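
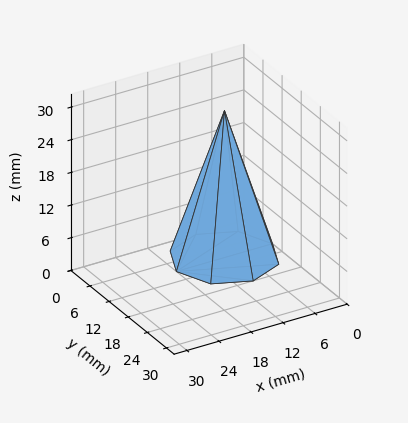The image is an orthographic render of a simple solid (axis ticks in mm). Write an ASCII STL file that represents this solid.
Reading the render: the shape is a regular 8-sided pyramid, base circumscribed radius ≈ 9 mm, apex at z ≈ 27 mm (dimensions read to the nearest mm from the axis ticks). For the STL, each face is triangulated and given an outward normal.

solid part
  facet normal 0.0000 0.0000 -1.0000
    outer loop
      vertex 9.000 18.000 0.000
      vertex 15.364 15.364 0.000
      vertex 18.000 9.000 0.000
    endloop
  endfacet
  facet normal 0.0000 0.0000 -1.0000
    outer loop
      vertex 2.636 15.364 0.000
      vertex 9.000 18.000 0.000
      vertex 18.000 9.000 0.000
    endloop
  endfacet
  facet normal 0.0000 0.0000 -1.0000
    outer loop
      vertex 0.000 9.000 0.000
      vertex 2.636 15.364 0.000
      vertex 18.000 9.000 0.000
    endloop
  endfacet
  facet normal 0.0000 0.0000 -1.0000
    outer loop
      vertex 2.636 2.636 0.000
      vertex 0.000 9.000 0.000
      vertex 18.000 9.000 0.000
    endloop
  endfacet
  facet normal 0.0000 0.0000 -1.0000
    outer loop
      vertex 9.000 0.000 0.000
      vertex 2.636 2.636 0.000
      vertex 18.000 9.000 0.000
    endloop
  endfacet
  facet normal 0.0000 0.0000 -1.0000
    outer loop
      vertex 15.364 2.636 0.000
      vertex 9.000 0.000 0.000
      vertex 18.000 9.000 0.000
    endloop
  endfacet
  facet normal 0.8830 0.3657 0.2943
    outer loop
      vertex 18.000 9.000 0.000
      vertex 15.364 15.364 0.000
      vertex 9.000 9.000 27.000
    endloop
  endfacet
  facet normal 0.3657 0.8830 0.2943
    outer loop
      vertex 15.364 15.364 0.000
      vertex 9.000 18.000 0.000
      vertex 9.000 9.000 27.000
    endloop
  endfacet
  facet normal -0.3657 0.8830 0.2943
    outer loop
      vertex 9.000 18.000 0.000
      vertex 2.636 15.364 0.000
      vertex 9.000 9.000 27.000
    endloop
  endfacet
  facet normal -0.8830 0.3657 0.2943
    outer loop
      vertex 2.636 15.364 0.000
      vertex 0.000 9.000 0.000
      vertex 9.000 9.000 27.000
    endloop
  endfacet
  facet normal -0.8830 -0.3657 0.2943
    outer loop
      vertex 0.000 9.000 0.000
      vertex 2.636 2.636 0.000
      vertex 9.000 9.000 27.000
    endloop
  endfacet
  facet normal -0.3657 -0.8830 0.2943
    outer loop
      vertex 2.636 2.636 0.000
      vertex 9.000 0.000 0.000
      vertex 9.000 9.000 27.000
    endloop
  endfacet
  facet normal 0.3657 -0.8830 0.2943
    outer loop
      vertex 9.000 0.000 0.000
      vertex 15.364 2.636 0.000
      vertex 9.000 9.000 27.000
    endloop
  endfacet
  facet normal 0.8830 -0.3657 0.2943
    outer loop
      vertex 15.364 2.636 0.000
      vertex 18.000 9.000 0.000
      vertex 9.000 9.000 27.000
    endloop
  endfacet
endsolid part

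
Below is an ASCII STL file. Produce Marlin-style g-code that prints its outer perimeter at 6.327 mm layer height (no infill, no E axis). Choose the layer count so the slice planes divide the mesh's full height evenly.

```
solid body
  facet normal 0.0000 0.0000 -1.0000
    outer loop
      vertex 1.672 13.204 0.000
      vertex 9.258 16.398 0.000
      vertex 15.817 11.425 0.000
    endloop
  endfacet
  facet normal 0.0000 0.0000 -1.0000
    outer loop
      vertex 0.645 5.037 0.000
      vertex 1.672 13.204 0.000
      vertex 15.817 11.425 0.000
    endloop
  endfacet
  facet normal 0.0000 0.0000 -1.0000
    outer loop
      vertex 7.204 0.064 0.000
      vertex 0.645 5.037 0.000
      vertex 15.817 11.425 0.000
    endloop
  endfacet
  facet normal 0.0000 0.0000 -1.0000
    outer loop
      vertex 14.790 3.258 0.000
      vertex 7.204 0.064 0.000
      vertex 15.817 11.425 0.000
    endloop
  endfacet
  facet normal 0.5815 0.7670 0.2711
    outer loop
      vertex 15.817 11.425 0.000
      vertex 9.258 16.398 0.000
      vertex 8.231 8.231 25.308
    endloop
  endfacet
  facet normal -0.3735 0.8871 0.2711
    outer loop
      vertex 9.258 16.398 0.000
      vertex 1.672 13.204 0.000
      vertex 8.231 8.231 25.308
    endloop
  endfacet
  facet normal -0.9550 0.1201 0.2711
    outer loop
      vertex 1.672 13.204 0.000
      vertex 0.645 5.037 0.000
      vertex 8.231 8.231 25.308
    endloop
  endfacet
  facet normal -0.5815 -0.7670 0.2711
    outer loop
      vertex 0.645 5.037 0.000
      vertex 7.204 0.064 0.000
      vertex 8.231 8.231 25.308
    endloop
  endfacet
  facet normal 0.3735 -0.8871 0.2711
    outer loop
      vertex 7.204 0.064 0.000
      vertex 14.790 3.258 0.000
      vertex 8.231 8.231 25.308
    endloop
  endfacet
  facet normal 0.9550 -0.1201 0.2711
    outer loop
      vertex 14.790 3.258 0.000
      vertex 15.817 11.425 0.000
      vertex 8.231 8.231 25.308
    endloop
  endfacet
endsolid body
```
; perimeter-only toolpath
G21 ; units = mm
G90 ; absolute positioning
G28 ; home
; layer 1
G0 Z6.327
G0 X13.921 Y10.627
G1 X9.001 Y14.356
G1 X3.312 Y11.961
G1 X2.542 Y5.835
G1 X7.461 Y2.106
G1 X13.150 Y4.501
G1 X13.921 Y10.627
; layer 2
G0 Z12.654
G0 X12.024 Y9.828
G1 X8.744 Y12.314
G1 X4.952 Y10.718
G1 X4.438 Y6.634
G1 X7.717 Y4.147
G1 X11.511 Y5.745
G1 X12.024 Y9.828
; layer 3
G0 Z18.981
G0 X10.127 Y9.030
G1 X8.488 Y10.273
G1 X6.591 Y9.474
G1 X6.335 Y7.433
G1 X7.974 Y6.189
G1 X9.871 Y6.988
G1 X10.127 Y9.030
M2 ; end

The solid is a regular 6-sided pyramid, base circumscribed radius ≈ 8.23 mm, apex at z ≈ 25.3 mm. Slicing at Δz = 6.327 mm — 4 equal slices spanning the solid's height, so layer i sits at z = i·h/4 — gives 3 non-empty perimeters. Each is a 6-segment closed polygon; G0 lifts to the layer z and rapids to the start vertex, then G1 traces the edges. The cross-section shrinks linearly with z (the slice at the apex is degenerate and omitted).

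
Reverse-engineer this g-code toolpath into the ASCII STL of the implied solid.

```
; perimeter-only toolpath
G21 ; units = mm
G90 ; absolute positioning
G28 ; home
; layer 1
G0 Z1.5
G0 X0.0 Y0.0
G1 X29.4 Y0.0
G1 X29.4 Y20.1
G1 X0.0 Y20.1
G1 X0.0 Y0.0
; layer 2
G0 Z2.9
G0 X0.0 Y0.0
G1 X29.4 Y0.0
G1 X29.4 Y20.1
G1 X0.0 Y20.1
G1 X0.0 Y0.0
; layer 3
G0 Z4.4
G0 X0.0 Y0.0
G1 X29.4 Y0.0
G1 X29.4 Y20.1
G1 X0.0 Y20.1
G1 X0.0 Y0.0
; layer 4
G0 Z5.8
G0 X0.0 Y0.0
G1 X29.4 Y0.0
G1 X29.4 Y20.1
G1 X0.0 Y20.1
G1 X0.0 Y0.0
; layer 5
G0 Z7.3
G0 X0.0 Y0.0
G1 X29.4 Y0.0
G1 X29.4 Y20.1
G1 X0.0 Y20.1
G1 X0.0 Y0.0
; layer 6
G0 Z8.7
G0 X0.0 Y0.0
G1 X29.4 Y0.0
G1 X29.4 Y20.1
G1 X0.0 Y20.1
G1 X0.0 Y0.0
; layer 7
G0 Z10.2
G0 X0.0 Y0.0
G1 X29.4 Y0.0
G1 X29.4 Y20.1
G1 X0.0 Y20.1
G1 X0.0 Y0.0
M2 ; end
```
solid part
  facet normal 0.0000 0.0000 -1.0000
    outer loop
      vertex 29.4 20.1 0.0
      vertex 29.4 0.0 0.0
      vertex 0.0 0.0 0.0
    endloop
  endfacet
  facet normal 0.0000 0.0000 -1.0000
    outer loop
      vertex 0.0 20.1 0.0
      vertex 29.4 20.1 0.0
      vertex 0.0 0.0 0.0
    endloop
  endfacet
  facet normal 0.0000 0.0000 1.0000
    outer loop
      vertex 0.0 0.0 10.2
      vertex 29.4 0.0 10.2
      vertex 29.4 20.1 10.2
    endloop
  endfacet
  facet normal 0.0000 0.0000 1.0000
    outer loop
      vertex 0.0 0.0 10.2
      vertex 29.4 20.1 10.2
      vertex 0.0 20.1 10.2
    endloop
  endfacet
  facet normal 0.0000 -1.0000 0.0000
    outer loop
      vertex 0.0 0.0 0.0
      vertex 29.4 0.0 0.0
      vertex 29.4 0.0 10.2
    endloop
  endfacet
  facet normal 0.0000 -1.0000 0.0000
    outer loop
      vertex 0.0 0.0 0.0
      vertex 29.4 0.0 10.2
      vertex 0.0 0.0 10.2
    endloop
  endfacet
  facet normal 0.0000 1.0000 0.0000
    outer loop
      vertex 29.4 20.1 10.2
      vertex 29.4 20.1 0.0
      vertex 0.0 20.1 0.0
    endloop
  endfacet
  facet normal 0.0000 1.0000 0.0000
    outer loop
      vertex 0.0 20.1 10.2
      vertex 29.4 20.1 10.2
      vertex 0.0 20.1 0.0
    endloop
  endfacet
  facet normal -1.0000 0.0000 0.0000
    outer loop
      vertex 0.0 20.1 10.2
      vertex 0.0 20.1 0.0
      vertex 0.0 0.0 0.0
    endloop
  endfacet
  facet normal -1.0000 0.0000 0.0000
    outer loop
      vertex 0.0 0.0 10.2
      vertex 0.0 20.1 10.2
      vertex 0.0 0.0 0.0
    endloop
  endfacet
  facet normal 1.0000 0.0000 0.0000
    outer loop
      vertex 29.4 0.0 0.0
      vertex 29.4 20.1 0.0
      vertex 29.4 20.1 10.2
    endloop
  endfacet
  facet normal 1.0000 0.0000 0.0000
    outer loop
      vertex 29.4 0.0 0.0
      vertex 29.4 20.1 10.2
      vertex 29.4 0.0 10.2
    endloop
  endfacet
endsolid part

The G0 Z moves step by Δz≈1.5 mm. Every layer's G1 loop is the same polygon, so the solid is a straight extrusion of it from z=0 to z≈10.2. Closing with flat bottom and top caps and triangulating gives 12 facets — a rectangular box, roughly 29.4 × 20.1 mm footprint and 10.2 mm tall.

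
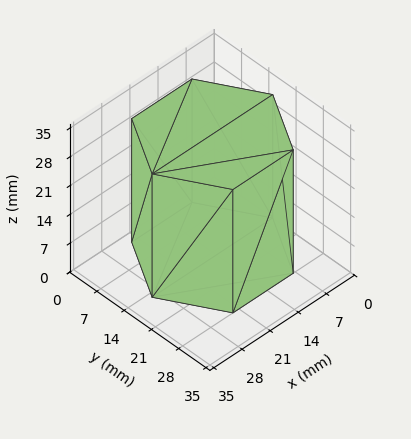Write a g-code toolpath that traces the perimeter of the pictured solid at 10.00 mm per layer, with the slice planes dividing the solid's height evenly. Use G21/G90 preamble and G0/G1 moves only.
Reading the render: the shape is a regular 6-sided prism (a cylinder approximated with 6 flat sides), circumscribed radius ≈ 15 mm, height ≈ 30 mm (dimensions read to the nearest mm from the axis ticks). For the g-code, the solid's height is divided into equal slices at the stated Δz and each level perimeter traced with G1 moves after a G0 lift.

; perimeter-only toolpath
G21 ; units = mm
G90 ; absolute positioning
G28 ; home
; layer 1
G0 Z10.00
G0 X30.00 Y15.00
G1 X22.50 Y27.99
G1 X7.50 Y27.99
G1 X0.00 Y15.00
G1 X7.50 Y2.01
G1 X22.50 Y2.01
G1 X30.00 Y15.00
; layer 2
G0 Z20.00
G0 X30.00 Y15.00
G1 X22.50 Y27.99
G1 X7.50 Y27.99
G1 X0.00 Y15.00
G1 X7.50 Y2.01
G1 X22.50 Y2.01
G1 X30.00 Y15.00
; layer 3
G0 Z30.00
G0 X30.00 Y15.00
G1 X22.50 Y27.99
G1 X7.50 Y27.99
G1 X0.00 Y15.00
G1 X7.50 Y2.01
G1 X22.50 Y2.01
G1 X30.00 Y15.00
M2 ; end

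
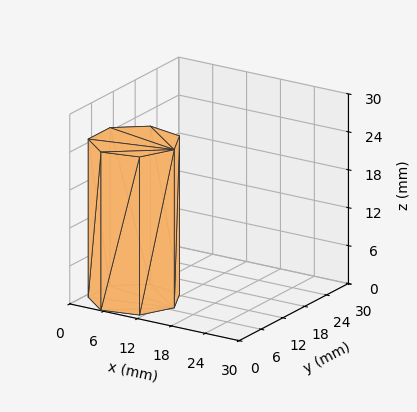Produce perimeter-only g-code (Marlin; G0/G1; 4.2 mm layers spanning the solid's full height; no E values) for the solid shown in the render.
Reading the render: the shape is a regular 7-sided prism (a cylinder approximated with 7 flat sides), circumscribed radius ≈ 7 mm, height ≈ 25 mm (dimensions read to the nearest mm from the axis ticks). For the g-code, the solid's height is divided into equal slices at the stated Δz and each level perimeter traced with G1 moves after a G0 lift.

; perimeter-only toolpath
G21 ; units = mm
G90 ; absolute positioning
G28 ; home
; layer 1
G0 Z4.2
G0 X14.0 Y7.0
G1 X11.4 Y12.5
G1 X5.4 Y13.8
G1 X0.7 Y10.0
G1 X0.7 Y4.0
G1 X5.4 Y0.2
G1 X11.4 Y1.5
G1 X14.0 Y7.0
; layer 2
G0 Z8.3
G0 X14.0 Y7.0
G1 X11.4 Y12.5
G1 X5.4 Y13.8
G1 X0.7 Y10.0
G1 X0.7 Y4.0
G1 X5.4 Y0.2
G1 X11.4 Y1.5
G1 X14.0 Y7.0
; layer 3
G0 Z12.5
G0 X14.0 Y7.0
G1 X11.4 Y12.5
G1 X5.4 Y13.8
G1 X0.7 Y10.0
G1 X0.7 Y4.0
G1 X5.4 Y0.2
G1 X11.4 Y1.5
G1 X14.0 Y7.0
; layer 4
G0 Z16.7
G0 X14.0 Y7.0
G1 X11.4 Y12.5
G1 X5.4 Y13.8
G1 X0.7 Y10.0
G1 X0.7 Y4.0
G1 X5.4 Y0.2
G1 X11.4 Y1.5
G1 X14.0 Y7.0
; layer 5
G0 Z20.8
G0 X14.0 Y7.0
G1 X11.4 Y12.5
G1 X5.4 Y13.8
G1 X0.7 Y10.0
G1 X0.7 Y4.0
G1 X5.4 Y0.2
G1 X11.4 Y1.5
G1 X14.0 Y7.0
; layer 6
G0 Z25.0
G0 X14.0 Y7.0
G1 X11.4 Y12.5
G1 X5.4 Y13.8
G1 X0.7 Y10.0
G1 X0.7 Y4.0
G1 X5.4 Y0.2
G1 X11.4 Y1.5
G1 X14.0 Y7.0
M2 ; end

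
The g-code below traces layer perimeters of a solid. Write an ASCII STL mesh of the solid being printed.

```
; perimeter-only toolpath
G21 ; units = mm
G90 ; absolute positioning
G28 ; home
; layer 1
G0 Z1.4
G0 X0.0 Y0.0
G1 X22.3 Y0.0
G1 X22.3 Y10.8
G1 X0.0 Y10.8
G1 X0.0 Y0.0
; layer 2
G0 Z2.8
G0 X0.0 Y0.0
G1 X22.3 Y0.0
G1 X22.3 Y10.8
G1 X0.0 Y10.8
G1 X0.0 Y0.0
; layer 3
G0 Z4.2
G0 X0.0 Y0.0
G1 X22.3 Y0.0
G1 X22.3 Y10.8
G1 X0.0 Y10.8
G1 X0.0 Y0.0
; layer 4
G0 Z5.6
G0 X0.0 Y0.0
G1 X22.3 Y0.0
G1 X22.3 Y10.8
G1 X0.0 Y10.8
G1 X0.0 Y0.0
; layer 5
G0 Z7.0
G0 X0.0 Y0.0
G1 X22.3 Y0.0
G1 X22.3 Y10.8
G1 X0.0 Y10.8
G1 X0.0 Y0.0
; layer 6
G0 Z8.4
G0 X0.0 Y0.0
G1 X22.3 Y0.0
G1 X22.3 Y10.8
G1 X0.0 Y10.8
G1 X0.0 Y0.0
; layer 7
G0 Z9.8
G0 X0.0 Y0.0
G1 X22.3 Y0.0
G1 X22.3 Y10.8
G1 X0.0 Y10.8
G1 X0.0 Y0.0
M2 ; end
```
solid part
  facet normal 0.0000 0.0000 -1.0000
    outer loop
      vertex 22.3 10.8 0.0
      vertex 22.3 0.0 0.0
      vertex 0.0 0.0 0.0
    endloop
  endfacet
  facet normal 0.0000 0.0000 -1.0000
    outer loop
      vertex 0.0 10.8 0.0
      vertex 22.3 10.8 0.0
      vertex 0.0 0.0 0.0
    endloop
  endfacet
  facet normal 0.0000 0.0000 1.0000
    outer loop
      vertex 0.0 0.0 9.8
      vertex 22.3 0.0 9.8
      vertex 22.3 10.8 9.8
    endloop
  endfacet
  facet normal 0.0000 0.0000 1.0000
    outer loop
      vertex 0.0 0.0 9.8
      vertex 22.3 10.8 9.8
      vertex 0.0 10.8 9.8
    endloop
  endfacet
  facet normal 0.0000 -1.0000 0.0000
    outer loop
      vertex 0.0 0.0 0.0
      vertex 22.3 0.0 0.0
      vertex 22.3 0.0 9.8
    endloop
  endfacet
  facet normal 0.0000 -1.0000 0.0000
    outer loop
      vertex 0.0 0.0 0.0
      vertex 22.3 0.0 9.8
      vertex 0.0 0.0 9.8
    endloop
  endfacet
  facet normal 0.0000 1.0000 0.0000
    outer loop
      vertex 22.3 10.8 9.8
      vertex 22.3 10.8 0.0
      vertex 0.0 10.8 0.0
    endloop
  endfacet
  facet normal 0.0000 1.0000 0.0000
    outer loop
      vertex 0.0 10.8 9.8
      vertex 22.3 10.8 9.8
      vertex 0.0 10.8 0.0
    endloop
  endfacet
  facet normal -1.0000 0.0000 0.0000
    outer loop
      vertex 0.0 10.8 9.8
      vertex 0.0 10.8 0.0
      vertex 0.0 0.0 0.0
    endloop
  endfacet
  facet normal -1.0000 0.0000 0.0000
    outer loop
      vertex 0.0 0.0 9.8
      vertex 0.0 10.8 9.8
      vertex 0.0 0.0 0.0
    endloop
  endfacet
  facet normal 1.0000 0.0000 0.0000
    outer loop
      vertex 22.3 0.0 0.0
      vertex 22.3 10.8 0.0
      vertex 22.3 10.8 9.8
    endloop
  endfacet
  facet normal 1.0000 0.0000 0.0000
    outer loop
      vertex 22.3 0.0 0.0
      vertex 22.3 10.8 9.8
      vertex 22.3 0.0 9.8
    endloop
  endfacet
endsolid part

The G0 Z moves step by Δz≈1.4 mm. Every layer's G1 loop is the same polygon, so the solid is a straight extrusion of it from z=0 to z≈9.8. Closing with flat bottom and top caps and triangulating gives 12 facets — a rectangular box, roughly 22.3 × 10.8 mm footprint and 9.8 mm tall.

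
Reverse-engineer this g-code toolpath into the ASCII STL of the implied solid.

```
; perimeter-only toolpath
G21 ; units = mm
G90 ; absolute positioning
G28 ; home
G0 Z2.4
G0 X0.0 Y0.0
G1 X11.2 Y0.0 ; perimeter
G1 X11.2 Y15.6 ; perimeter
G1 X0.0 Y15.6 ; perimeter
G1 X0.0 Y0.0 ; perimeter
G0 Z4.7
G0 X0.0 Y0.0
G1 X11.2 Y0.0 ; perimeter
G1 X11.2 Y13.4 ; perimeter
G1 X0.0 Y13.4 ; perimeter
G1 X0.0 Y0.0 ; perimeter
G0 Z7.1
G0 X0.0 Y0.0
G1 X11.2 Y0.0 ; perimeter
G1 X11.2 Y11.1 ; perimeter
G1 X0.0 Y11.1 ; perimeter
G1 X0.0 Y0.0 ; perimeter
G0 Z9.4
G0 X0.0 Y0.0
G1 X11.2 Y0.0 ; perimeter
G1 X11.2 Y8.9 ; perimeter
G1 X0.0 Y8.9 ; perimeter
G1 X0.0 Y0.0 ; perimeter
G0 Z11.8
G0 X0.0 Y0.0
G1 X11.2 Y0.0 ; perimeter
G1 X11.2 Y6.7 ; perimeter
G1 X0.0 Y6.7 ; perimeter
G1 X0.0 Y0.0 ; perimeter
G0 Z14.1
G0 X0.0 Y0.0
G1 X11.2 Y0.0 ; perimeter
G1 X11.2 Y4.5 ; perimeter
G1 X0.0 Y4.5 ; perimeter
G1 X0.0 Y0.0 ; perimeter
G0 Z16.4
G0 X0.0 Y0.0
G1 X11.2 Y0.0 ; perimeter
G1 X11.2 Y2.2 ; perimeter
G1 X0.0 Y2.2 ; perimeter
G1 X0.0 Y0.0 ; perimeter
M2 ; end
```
solid part
  facet normal 0.0000 0.0000 -1.0000
    outer loop
      vertex 11.2 17.8 0.0
      vertex 11.2 0.0 0.0
      vertex 0.0 0.0 0.0
    endloop
  endfacet
  facet normal 0.0000 0.0000 -1.0000
    outer loop
      vertex 0.0 17.8 0.0
      vertex 11.2 17.8 0.0
      vertex 0.0 0.0 0.0
    endloop
  endfacet
  facet normal 0.0000 -1.0000 0.0000
    outer loop
      vertex 0.0 0.0 0.0
      vertex 11.2 0.0 0.0
      vertex 11.2 0.0 18.8
    endloop
  endfacet
  facet normal 0.0000 -1.0000 0.0000
    outer loop
      vertex 0.0 0.0 0.0
      vertex 11.2 0.0 18.8
      vertex 0.0 0.0 18.8
    endloop
  endfacet
  facet normal 0.0000 0.7262 0.6875
    outer loop
      vertex 0.0 0.0 18.8
      vertex 11.2 0.0 18.8
      vertex 11.2 17.8 0.0
    endloop
  endfacet
  facet normal 0.0000 0.7262 0.6875
    outer loop
      vertex 0.0 0.0 18.8
      vertex 11.2 17.8 0.0
      vertex 0.0 17.8 0.0
    endloop
  endfacet
  facet normal -1.0000 0.0000 0.0000
    outer loop
      vertex 0.0 0.0 18.8
      vertex 0.0 17.8 0.0
      vertex 0.0 0.0 0.0
    endloop
  endfacet
  facet normal 1.0000 0.0000 0.0000
    outer loop
      vertex 11.2 0.0 0.0
      vertex 11.2 17.8 0.0
      vertex 11.2 0.0 18.8
    endloop
  endfacet
endsolid part

The G0 Z moves step by Δz≈2.4 mm. The G1 loops shrink linearly with z, so the solid tapers from its base footprint up to z≈18.8. Closing with a flat bottom cap and the tapered top and triangulating gives 8 facets — a wedge (ramp): 11.2 × 17.8 mm base, rising to 18.8 mm along the y=0 edge and sloping linearly to z=0 at y=17.8.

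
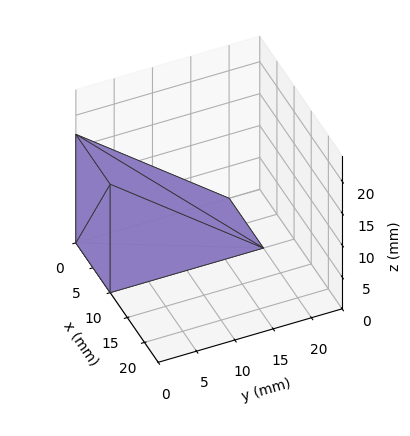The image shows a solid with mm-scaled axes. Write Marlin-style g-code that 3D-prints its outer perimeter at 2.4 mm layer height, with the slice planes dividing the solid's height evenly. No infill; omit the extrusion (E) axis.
Reading the render: the shape is a wedge (ramp): 10 × 20 mm base, rising to 17 mm along the y=0 edge and sloping linearly to z=0 at y=20 (dimensions read to the nearest mm from the axis ticks). For the g-code, the solid's height is divided into equal slices at the stated Δz and each level perimeter traced with G1 moves after a G0 lift.

; perimeter-only toolpath
G21 ; units = mm
G90 ; absolute positioning
G28 ; home
; layer 1
G0 Z2.4
G0 X0.0 Y0.0
G1 X10.0 Y0.0
G1 X10.0 Y17.1
G1 X0.0 Y17.1
G1 X0.0 Y0.0
; layer 2
G0 Z4.9
G0 X0.0 Y0.0
G1 X10.0 Y0.0
G1 X10.0 Y14.3
G1 X0.0 Y14.3
G1 X0.0 Y0.0
; layer 3
G0 Z7.3
G0 X0.0 Y0.0
G1 X10.0 Y0.0
G1 X10.0 Y11.4
G1 X0.0 Y11.4
G1 X0.0 Y0.0
; layer 4
G0 Z9.7
G0 X0.0 Y0.0
G1 X10.0 Y0.0
G1 X10.0 Y8.6
G1 X0.0 Y8.6
G1 X0.0 Y0.0
; layer 5
G0 Z12.1
G0 X0.0 Y0.0
G1 X10.0 Y0.0
G1 X10.0 Y5.7
G1 X0.0 Y5.7
G1 X0.0 Y0.0
; layer 6
G0 Z14.6
G0 X0.0 Y0.0
G1 X10.0 Y0.0
G1 X10.0 Y2.9
G1 X0.0 Y2.9
G1 X0.0 Y0.0
M2 ; end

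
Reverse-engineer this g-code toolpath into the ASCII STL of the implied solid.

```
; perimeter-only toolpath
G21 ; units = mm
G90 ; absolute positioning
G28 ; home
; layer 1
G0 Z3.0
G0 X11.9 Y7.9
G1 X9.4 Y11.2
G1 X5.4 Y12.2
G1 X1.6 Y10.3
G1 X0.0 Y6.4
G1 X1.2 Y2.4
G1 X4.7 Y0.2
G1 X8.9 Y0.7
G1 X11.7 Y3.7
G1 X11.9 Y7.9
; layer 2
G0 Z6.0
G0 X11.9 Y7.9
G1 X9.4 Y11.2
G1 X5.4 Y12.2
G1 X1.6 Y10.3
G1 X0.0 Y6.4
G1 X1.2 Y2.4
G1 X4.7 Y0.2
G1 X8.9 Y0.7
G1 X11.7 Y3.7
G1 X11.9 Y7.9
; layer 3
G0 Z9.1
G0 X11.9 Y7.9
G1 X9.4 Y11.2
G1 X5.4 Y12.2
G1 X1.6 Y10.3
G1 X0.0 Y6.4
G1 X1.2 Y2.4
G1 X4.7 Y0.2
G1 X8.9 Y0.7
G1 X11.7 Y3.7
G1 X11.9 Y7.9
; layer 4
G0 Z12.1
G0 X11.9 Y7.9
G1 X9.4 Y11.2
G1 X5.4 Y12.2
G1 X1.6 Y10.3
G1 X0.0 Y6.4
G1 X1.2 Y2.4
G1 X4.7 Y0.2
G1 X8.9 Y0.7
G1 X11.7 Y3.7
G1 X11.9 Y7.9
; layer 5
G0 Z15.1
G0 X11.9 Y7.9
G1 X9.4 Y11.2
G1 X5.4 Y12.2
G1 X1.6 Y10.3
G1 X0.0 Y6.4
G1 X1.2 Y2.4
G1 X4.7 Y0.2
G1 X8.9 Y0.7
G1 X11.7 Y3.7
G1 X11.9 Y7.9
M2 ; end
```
solid part
  facet normal 0.0000 0.0000 -1.0000
    outer loop
      vertex 5.4 12.2 0.0
      vertex 9.4 11.2 0.0
      vertex 11.9 7.9 0.0
    endloop
  endfacet
  facet normal 0.0000 0.0000 -1.0000
    outer loop
      vertex 1.6 10.3 0.0
      vertex 5.4 12.2 0.0
      vertex 11.9 7.9 0.0
    endloop
  endfacet
  facet normal 0.0000 0.0000 -1.0000
    outer loop
      vertex 0.0 6.4 0.0
      vertex 1.6 10.3 0.0
      vertex 11.9 7.9 0.0
    endloop
  endfacet
  facet normal 0.0000 0.0000 -1.0000
    outer loop
      vertex 1.2 2.4 0.0
      vertex 0.0 6.4 0.0
      vertex 11.9 7.9 0.0
    endloop
  endfacet
  facet normal 0.0000 0.0000 -1.0000
    outer loop
      vertex 4.7 0.2 0.0
      vertex 1.2 2.4 0.0
      vertex 11.9 7.9 0.0
    endloop
  endfacet
  facet normal 0.0000 0.0000 -1.0000
    outer loop
      vertex 8.9 0.7 0.0
      vertex 4.7 0.2 0.0
      vertex 11.9 7.9 0.0
    endloop
  endfacet
  facet normal 0.0000 0.0000 -1.0000
    outer loop
      vertex 11.7 3.7 0.0
      vertex 8.9 0.7 0.0
      vertex 11.9 7.9 0.0
    endloop
  endfacet
  facet normal 0.0000 0.0000 1.0000
    outer loop
      vertex 11.9 7.9 15.1
      vertex 9.4 11.2 15.1
      vertex 5.4 12.2 15.1
    endloop
  endfacet
  facet normal 0.0000 0.0000 1.0000
    outer loop
      vertex 11.9 7.9 15.1
      vertex 5.4 12.2 15.1
      vertex 1.6 10.3 15.1
    endloop
  endfacet
  facet normal 0.0000 0.0000 1.0000
    outer loop
      vertex 11.9 7.9 15.1
      vertex 1.6 10.3 15.1
      vertex 0.0 6.4 15.1
    endloop
  endfacet
  facet normal 0.0000 0.0000 1.0000
    outer loop
      vertex 11.9 7.9 15.1
      vertex 0.0 6.4 15.1
      vertex 1.2 2.4 15.1
    endloop
  endfacet
  facet normal 0.0000 0.0000 1.0000
    outer loop
      vertex 11.9 7.9 15.1
      vertex 1.2 2.4 15.1
      vertex 4.7 0.2 15.1
    endloop
  endfacet
  facet normal 0.0000 0.0000 1.0000
    outer loop
      vertex 11.9 7.9 15.1
      vertex 4.7 0.2 15.1
      vertex 8.9 0.7 15.1
    endloop
  endfacet
  facet normal 0.0000 0.0000 1.0000
    outer loop
      vertex 11.9 7.9 15.1
      vertex 8.9 0.7 15.1
      vertex 11.7 3.7 15.1
    endloop
  endfacet
  facet normal 0.7971 0.6039 0.0000
    outer loop
      vertex 11.9 7.9 0.0
      vertex 9.4 11.2 0.0
      vertex 9.4 11.2 15.1
    endloop
  endfacet
  facet normal 0.7971 0.6039 0.0000
    outer loop
      vertex 11.9 7.9 0.0
      vertex 9.4 11.2 15.1
      vertex 11.9 7.9 15.1
    endloop
  endfacet
  facet normal 0.2425 0.9701 0.0000
    outer loop
      vertex 9.4 11.2 0.0
      vertex 5.4 12.2 0.0
      vertex 5.4 12.2 15.1
    endloop
  endfacet
  facet normal 0.2425 0.9701 0.0000
    outer loop
      vertex 9.4 11.2 0.0
      vertex 5.4 12.2 15.1
      vertex 9.4 11.2 15.1
    endloop
  endfacet
  facet normal -0.4472 0.8944 0.0000
    outer loop
      vertex 5.4 12.2 0.0
      vertex 1.6 10.3 0.0
      vertex 1.6 10.3 15.1
    endloop
  endfacet
  facet normal -0.4472 0.8944 0.0000
    outer loop
      vertex 5.4 12.2 0.0
      vertex 1.6 10.3 15.1
      vertex 5.4 12.2 15.1
    endloop
  endfacet
  facet normal -0.9252 0.3796 0.0000
    outer loop
      vertex 1.6 10.3 0.0
      vertex 0.0 6.4 0.0
      vertex 0.0 6.4 15.1
    endloop
  endfacet
  facet normal -0.9252 0.3796 0.0000
    outer loop
      vertex 1.6 10.3 0.0
      vertex 0.0 6.4 15.1
      vertex 1.6 10.3 15.1
    endloop
  endfacet
  facet normal -0.9578 -0.2873 0.0000
    outer loop
      vertex 0.0 6.4 0.0
      vertex 1.2 2.4 0.0
      vertex 1.2 2.4 15.1
    endloop
  endfacet
  facet normal -0.9578 -0.2873 0.0000
    outer loop
      vertex 0.0 6.4 0.0
      vertex 1.2 2.4 15.1
      vertex 0.0 6.4 15.1
    endloop
  endfacet
  facet normal -0.5322 -0.8466 0.0000
    outer loop
      vertex 1.2 2.4 0.0
      vertex 4.7 0.2 0.0
      vertex 4.7 0.2 15.1
    endloop
  endfacet
  facet normal -0.5322 -0.8466 0.0000
    outer loop
      vertex 1.2 2.4 0.0
      vertex 4.7 0.2 15.1
      vertex 1.2 2.4 15.1
    endloop
  endfacet
  facet normal 0.1182 -0.9930 0.0000
    outer loop
      vertex 4.7 0.2 0.0
      vertex 8.9 0.7 0.0
      vertex 8.9 0.7 15.1
    endloop
  endfacet
  facet normal 0.1182 -0.9930 0.0000
    outer loop
      vertex 4.7 0.2 0.0
      vertex 8.9 0.7 15.1
      vertex 4.7 0.2 15.1
    endloop
  endfacet
  facet normal 0.7311 -0.6823 0.0000
    outer loop
      vertex 8.9 0.7 0.0
      vertex 11.7 3.7 0.0
      vertex 11.7 3.7 15.1
    endloop
  endfacet
  facet normal 0.7311 -0.6823 0.0000
    outer loop
      vertex 8.9 0.7 0.0
      vertex 11.7 3.7 15.1
      vertex 8.9 0.7 15.1
    endloop
  endfacet
  facet normal 0.9989 -0.0476 0.0000
    outer loop
      vertex 11.7 3.7 0.0
      vertex 11.9 7.9 0.0
      vertex 11.9 7.9 15.1
    endloop
  endfacet
  facet normal 0.9989 -0.0476 0.0000
    outer loop
      vertex 11.7 3.7 0.0
      vertex 11.9 7.9 15.1
      vertex 11.7 3.7 15.1
    endloop
  endfacet
endsolid part

The G0 Z moves step by Δz≈3.0 mm. Every layer's G1 loop is the same polygon, so the solid is a straight extrusion of it from z=0 to z≈15.1. Closing with flat bottom and top caps and triangulating gives 32 facets — a regular 9-sided prism (a cylinder approximated with 9 flat sides), circumscribed radius ≈ 6.1 mm, height ≈ 15.1 mm.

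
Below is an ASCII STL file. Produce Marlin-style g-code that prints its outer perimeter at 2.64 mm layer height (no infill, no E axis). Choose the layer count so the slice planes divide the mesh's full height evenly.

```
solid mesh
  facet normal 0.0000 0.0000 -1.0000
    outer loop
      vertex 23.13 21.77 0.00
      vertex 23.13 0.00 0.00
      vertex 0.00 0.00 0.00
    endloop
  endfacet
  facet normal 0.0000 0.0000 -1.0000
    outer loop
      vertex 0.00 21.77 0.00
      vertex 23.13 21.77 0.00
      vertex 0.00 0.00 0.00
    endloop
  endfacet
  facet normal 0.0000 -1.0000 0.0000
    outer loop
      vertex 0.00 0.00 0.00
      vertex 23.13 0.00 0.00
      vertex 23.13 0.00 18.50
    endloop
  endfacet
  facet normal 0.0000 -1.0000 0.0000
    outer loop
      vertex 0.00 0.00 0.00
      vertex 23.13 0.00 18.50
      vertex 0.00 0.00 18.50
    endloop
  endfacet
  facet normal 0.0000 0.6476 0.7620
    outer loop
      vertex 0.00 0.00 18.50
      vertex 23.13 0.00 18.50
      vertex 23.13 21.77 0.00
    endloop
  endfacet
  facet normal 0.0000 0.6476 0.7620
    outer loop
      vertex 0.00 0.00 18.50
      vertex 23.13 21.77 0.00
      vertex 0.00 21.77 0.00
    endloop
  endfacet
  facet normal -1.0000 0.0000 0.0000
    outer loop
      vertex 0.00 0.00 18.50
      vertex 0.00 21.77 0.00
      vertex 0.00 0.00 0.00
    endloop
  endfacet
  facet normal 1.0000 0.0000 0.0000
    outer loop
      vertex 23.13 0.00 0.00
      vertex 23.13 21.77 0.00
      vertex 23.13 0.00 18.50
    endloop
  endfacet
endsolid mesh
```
; perimeter-only toolpath
G21 ; units = mm
G90 ; absolute positioning
G28 ; home
; layer 1
G0 Z2.64
G0 X0.00 Y0.00
G1 X23.13 Y0.00
G1 X23.13 Y18.66
G1 X0.00 Y18.66
G1 X0.00 Y0.00
; layer 2
G0 Z5.29
G0 X0.00 Y0.00
G1 X23.13 Y0.00
G1 X23.13 Y15.55
G1 X0.00 Y15.55
G1 X0.00 Y0.00
; layer 3
G0 Z7.93
G0 X0.00 Y0.00
G1 X23.13 Y0.00
G1 X23.13 Y12.44
G1 X0.00 Y12.44
G1 X0.00 Y0.00
; layer 4
G0 Z10.57
G0 X0.00 Y0.00
G1 X23.13 Y0.00
G1 X23.13 Y9.33
G1 X0.00 Y9.33
G1 X0.00 Y0.00
; layer 5
G0 Z13.21
G0 X0.00 Y0.00
G1 X23.13 Y0.00
G1 X23.13 Y6.22
G1 X0.00 Y6.22
G1 X0.00 Y0.00
; layer 6
G0 Z15.86
G0 X0.00 Y0.00
G1 X23.13 Y0.00
G1 X23.13 Y3.11
G1 X0.00 Y3.11
G1 X0.00 Y0.00
M2 ; end

The solid is a wedge (ramp): 23.1 × 21.8 mm base, rising to 18.5 mm along the y=0 edge and sloping linearly to z=0 at y=21.8. Slicing at Δz = 2.64 mm — 7 equal slices spanning the solid's height, so layer i sits at z = i·h/7 — gives 6 non-empty perimeters. Each is a 4-segment closed polygon; G0 lifts to the layer z and rapids to the start vertex, then G1 traces the edges. The cross-section shrinks linearly with z (the slice at the apex is degenerate and omitted).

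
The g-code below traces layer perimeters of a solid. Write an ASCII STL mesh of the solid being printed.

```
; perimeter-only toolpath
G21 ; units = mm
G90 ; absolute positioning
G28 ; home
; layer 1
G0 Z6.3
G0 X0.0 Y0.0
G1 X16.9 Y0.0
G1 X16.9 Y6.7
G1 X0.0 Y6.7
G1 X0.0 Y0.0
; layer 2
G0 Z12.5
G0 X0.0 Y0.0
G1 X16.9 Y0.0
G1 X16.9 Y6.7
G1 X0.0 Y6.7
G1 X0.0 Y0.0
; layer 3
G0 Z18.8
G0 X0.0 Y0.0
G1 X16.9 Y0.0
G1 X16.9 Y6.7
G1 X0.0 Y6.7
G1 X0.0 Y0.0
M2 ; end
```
solid part
  facet normal 0.0000 0.0000 -1.0000
    outer loop
      vertex 16.9 6.7 0.0
      vertex 16.9 0.0 0.0
      vertex 0.0 0.0 0.0
    endloop
  endfacet
  facet normal 0.0000 0.0000 -1.0000
    outer loop
      vertex 0.0 6.7 0.0
      vertex 16.9 6.7 0.0
      vertex 0.0 0.0 0.0
    endloop
  endfacet
  facet normal 0.0000 0.0000 1.0000
    outer loop
      vertex 0.0 0.0 18.8
      vertex 16.9 0.0 18.8
      vertex 16.9 6.7 18.8
    endloop
  endfacet
  facet normal 0.0000 0.0000 1.0000
    outer loop
      vertex 0.0 0.0 18.8
      vertex 16.9 6.7 18.8
      vertex 0.0 6.7 18.8
    endloop
  endfacet
  facet normal 0.0000 -1.0000 0.0000
    outer loop
      vertex 0.0 0.0 0.0
      vertex 16.9 0.0 0.0
      vertex 16.9 0.0 18.8
    endloop
  endfacet
  facet normal 0.0000 -1.0000 0.0000
    outer loop
      vertex 0.0 0.0 0.0
      vertex 16.9 0.0 18.8
      vertex 0.0 0.0 18.8
    endloop
  endfacet
  facet normal 0.0000 1.0000 0.0000
    outer loop
      vertex 16.9 6.7 18.8
      vertex 16.9 6.7 0.0
      vertex 0.0 6.7 0.0
    endloop
  endfacet
  facet normal 0.0000 1.0000 0.0000
    outer loop
      vertex 0.0 6.7 18.8
      vertex 16.9 6.7 18.8
      vertex 0.0 6.7 0.0
    endloop
  endfacet
  facet normal -1.0000 0.0000 0.0000
    outer loop
      vertex 0.0 6.7 18.8
      vertex 0.0 6.7 0.0
      vertex 0.0 0.0 0.0
    endloop
  endfacet
  facet normal -1.0000 0.0000 0.0000
    outer loop
      vertex 0.0 0.0 18.8
      vertex 0.0 6.7 18.8
      vertex 0.0 0.0 0.0
    endloop
  endfacet
  facet normal 1.0000 0.0000 0.0000
    outer loop
      vertex 16.9 0.0 0.0
      vertex 16.9 6.7 0.0
      vertex 16.9 6.7 18.8
    endloop
  endfacet
  facet normal 1.0000 0.0000 0.0000
    outer loop
      vertex 16.9 0.0 0.0
      vertex 16.9 6.7 18.8
      vertex 16.9 0.0 18.8
    endloop
  endfacet
endsolid part

The G0 Z moves step by Δz≈6.3 mm. Every layer's G1 loop is the same polygon, so the solid is a straight extrusion of it from z=0 to z≈18.8. Closing with flat bottom and top caps and triangulating gives 12 facets — a rectangular box, roughly 16.9 × 6.7 mm footprint and 18.8 mm tall.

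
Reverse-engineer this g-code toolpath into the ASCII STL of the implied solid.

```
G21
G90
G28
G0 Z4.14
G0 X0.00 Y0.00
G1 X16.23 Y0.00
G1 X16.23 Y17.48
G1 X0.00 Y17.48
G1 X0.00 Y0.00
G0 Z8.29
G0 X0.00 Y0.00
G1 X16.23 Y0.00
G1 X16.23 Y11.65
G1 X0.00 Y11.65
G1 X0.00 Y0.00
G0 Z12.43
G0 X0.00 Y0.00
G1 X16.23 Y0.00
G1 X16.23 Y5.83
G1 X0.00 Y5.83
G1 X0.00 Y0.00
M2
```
solid part
  facet normal 0.0000 0.0000 -1.0000
    outer loop
      vertex 16.23 23.31 0.00
      vertex 16.23 0.00 0.00
      vertex 0.00 0.00 0.00
    endloop
  endfacet
  facet normal 0.0000 0.0000 -1.0000
    outer loop
      vertex 0.00 23.31 0.00
      vertex 16.23 23.31 0.00
      vertex 0.00 0.00 0.00
    endloop
  endfacet
  facet normal 0.0000 -1.0000 0.0000
    outer loop
      vertex 0.00 0.00 0.00
      vertex 16.23 0.00 0.00
      vertex 16.23 0.00 16.57
    endloop
  endfacet
  facet normal 0.0000 -1.0000 0.0000
    outer loop
      vertex 0.00 0.00 0.00
      vertex 16.23 0.00 16.57
      vertex 0.00 0.00 16.57
    endloop
  endfacet
  facet normal 0.0000 0.5794 0.8151
    outer loop
      vertex 0.00 0.00 16.57
      vertex 16.23 0.00 16.57
      vertex 16.23 23.31 0.00
    endloop
  endfacet
  facet normal 0.0000 0.5794 0.8151
    outer loop
      vertex 0.00 0.00 16.57
      vertex 16.23 23.31 0.00
      vertex 0.00 23.31 0.00
    endloop
  endfacet
  facet normal -1.0000 0.0000 0.0000
    outer loop
      vertex 0.00 0.00 16.57
      vertex 0.00 23.31 0.00
      vertex 0.00 0.00 0.00
    endloop
  endfacet
  facet normal 1.0000 0.0000 0.0000
    outer loop
      vertex 16.23 0.00 0.00
      vertex 16.23 23.31 0.00
      vertex 16.23 0.00 16.57
    endloop
  endfacet
endsolid part

The G0 Z moves step by Δz≈4.14 mm. The G1 loops shrink linearly with z, so the solid tapers from its base footprint up to z≈16.6. Closing with a flat bottom cap and the tapered top and triangulating gives 8 facets — a wedge (ramp): 16.2 × 23.3 mm base, rising to 16.6 mm along the y=0 edge and sloping linearly to z=0 at y=23.3.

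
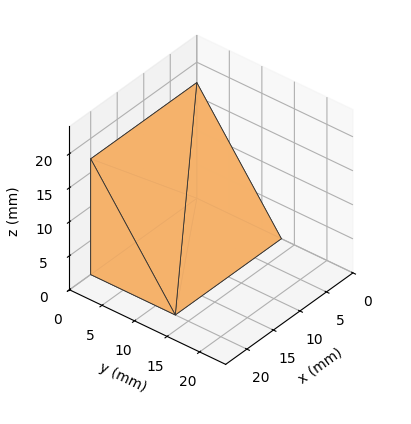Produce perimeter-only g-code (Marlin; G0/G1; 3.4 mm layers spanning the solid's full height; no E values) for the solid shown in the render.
Reading the render: the shape is a wedge (ramp): 20 × 13 mm base, rising to 17 mm along the y=0 edge and sloping linearly to z=0 at y=13 (dimensions read to the nearest mm from the axis ticks). For the g-code, the solid's height is divided into equal slices at the stated Δz and each level perimeter traced with G1 moves after a G0 lift.

; perimeter-only toolpath
G21 ; units = mm
G90 ; absolute positioning
G28 ; home
; layer 1
G0 Z3.4
G0 X0.0 Y0.0
G1 X20.0 Y0.0
G1 X20.0 Y10.4
G1 X0.0 Y10.4
G1 X0.0 Y0.0
; layer 2
G0 Z6.8
G0 X0.0 Y0.0
G1 X20.0 Y0.0
G1 X20.0 Y7.8
G1 X0.0 Y7.8
G1 X0.0 Y0.0
; layer 3
G0 Z10.2
G0 X0.0 Y0.0
G1 X20.0 Y0.0
G1 X20.0 Y5.2
G1 X0.0 Y5.2
G1 X0.0 Y0.0
; layer 4
G0 Z13.6
G0 X0.0 Y0.0
G1 X20.0 Y0.0
G1 X20.0 Y2.6
G1 X0.0 Y2.6
G1 X0.0 Y0.0
M2 ; end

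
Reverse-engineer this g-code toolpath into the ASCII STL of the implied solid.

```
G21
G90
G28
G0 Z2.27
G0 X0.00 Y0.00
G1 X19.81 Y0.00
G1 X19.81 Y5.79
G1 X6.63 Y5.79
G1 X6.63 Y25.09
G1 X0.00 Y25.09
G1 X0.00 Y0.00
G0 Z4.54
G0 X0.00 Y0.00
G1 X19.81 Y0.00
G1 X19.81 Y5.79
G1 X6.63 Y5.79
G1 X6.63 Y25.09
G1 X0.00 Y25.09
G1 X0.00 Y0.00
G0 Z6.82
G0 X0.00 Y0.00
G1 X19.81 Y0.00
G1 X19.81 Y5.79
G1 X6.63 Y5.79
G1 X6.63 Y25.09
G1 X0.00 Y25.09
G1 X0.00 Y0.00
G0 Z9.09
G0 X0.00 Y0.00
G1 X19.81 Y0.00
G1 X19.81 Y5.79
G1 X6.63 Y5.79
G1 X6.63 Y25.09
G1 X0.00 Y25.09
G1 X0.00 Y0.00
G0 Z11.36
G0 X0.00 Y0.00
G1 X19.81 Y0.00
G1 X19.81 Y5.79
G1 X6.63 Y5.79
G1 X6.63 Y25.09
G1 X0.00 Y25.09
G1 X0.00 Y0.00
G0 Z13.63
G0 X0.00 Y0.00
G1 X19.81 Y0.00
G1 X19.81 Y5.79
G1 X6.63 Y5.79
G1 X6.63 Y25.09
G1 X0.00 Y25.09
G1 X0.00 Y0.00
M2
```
solid part
  facet normal 0.0000 0.0000 -1.0000
    outer loop
      vertex 19.81 5.79 0.00
      vertex 19.81 0.00 0.00
      vertex 0.00 0.00 0.00
    endloop
  endfacet
  facet normal 0.0000 0.0000 -1.0000
    outer loop
      vertex 6.63 5.79 0.00
      vertex 19.81 5.79 0.00
      vertex 0.00 0.00 0.00
    endloop
  endfacet
  facet normal 0.0000 0.0000 -1.0000
    outer loop
      vertex 6.63 25.09 0.00
      vertex 6.63 5.79 0.00
      vertex 0.00 0.00 0.00
    endloop
  endfacet
  facet normal 0.0000 0.0000 -1.0000
    outer loop
      vertex 0.00 25.09 0.00
      vertex 6.63 25.09 0.00
      vertex 0.00 0.00 0.00
    endloop
  endfacet
  facet normal 0.0000 0.0000 1.0000
    outer loop
      vertex 0.00 0.00 13.63
      vertex 19.81 0.00 13.63
      vertex 19.81 5.79 13.63
    endloop
  endfacet
  facet normal 0.0000 0.0000 1.0000
    outer loop
      vertex 0.00 0.00 13.63
      vertex 19.81 5.79 13.63
      vertex 6.63 5.79 13.63
    endloop
  endfacet
  facet normal 0.0000 0.0000 1.0000
    outer loop
      vertex 0.00 0.00 13.63
      vertex 6.63 5.79 13.63
      vertex 6.63 25.09 13.63
    endloop
  endfacet
  facet normal 0.0000 0.0000 1.0000
    outer loop
      vertex 0.00 0.00 13.63
      vertex 6.63 25.09 13.63
      vertex 0.00 25.09 13.63
    endloop
  endfacet
  facet normal 0.0000 -1.0000 0.0000
    outer loop
      vertex 0.00 0.00 0.00
      vertex 19.81 0.00 0.00
      vertex 19.81 0.00 13.63
    endloop
  endfacet
  facet normal 0.0000 -1.0000 0.0000
    outer loop
      vertex 0.00 0.00 0.00
      vertex 19.81 0.00 13.63
      vertex 0.00 0.00 13.63
    endloop
  endfacet
  facet normal 1.0000 0.0000 0.0000
    outer loop
      vertex 19.81 0.00 0.00
      vertex 19.81 5.79 0.00
      vertex 19.81 5.79 13.63
    endloop
  endfacet
  facet normal 1.0000 0.0000 0.0000
    outer loop
      vertex 19.81 0.00 0.00
      vertex 19.81 5.79 13.63
      vertex 19.81 0.00 13.63
    endloop
  endfacet
  facet normal 0.0000 1.0000 0.0000
    outer loop
      vertex 19.81 5.79 0.00
      vertex 6.63 5.79 0.00
      vertex 6.63 5.79 13.63
    endloop
  endfacet
  facet normal 0.0000 1.0000 0.0000
    outer loop
      vertex 19.81 5.79 0.00
      vertex 6.63 5.79 13.63
      vertex 19.81 5.79 13.63
    endloop
  endfacet
  facet normal 1.0000 0.0000 0.0000
    outer loop
      vertex 6.63 5.79 0.00
      vertex 6.63 25.09 0.00
      vertex 6.63 25.09 13.63
    endloop
  endfacet
  facet normal 1.0000 0.0000 0.0000
    outer loop
      vertex 6.63 5.79 0.00
      vertex 6.63 25.09 13.63
      vertex 6.63 5.79 13.63
    endloop
  endfacet
  facet normal 0.0000 1.0000 0.0000
    outer loop
      vertex 6.63 25.09 0.00
      vertex 0.00 25.09 0.00
      vertex 0.00 25.09 13.63
    endloop
  endfacet
  facet normal 0.0000 1.0000 0.0000
    outer loop
      vertex 6.63 25.09 0.00
      vertex 0.00 25.09 13.63
      vertex 6.63 25.09 13.63
    endloop
  endfacet
  facet normal -1.0000 0.0000 0.0000
    outer loop
      vertex 0.00 25.09 0.00
      vertex 0.00 0.00 0.00
      vertex 0.00 0.00 13.63
    endloop
  endfacet
  facet normal -1.0000 0.0000 0.0000
    outer loop
      vertex 0.00 25.09 0.00
      vertex 0.00 0.00 13.63
      vertex 0.00 25.09 13.63
    endloop
  endfacet
endsolid part

The G0 Z moves step by Δz≈2.27 mm. Every layer's G1 loop is the same polygon, so the solid is a straight extrusion of it from z=0 to z≈13.6. Closing with flat bottom and top caps and triangulating gives 20 facets — an L-shaped prism: outer 19.8 × 25.1 mm, arm thicknesses ≈ 5.79 mm (horizontal) and 6.63 mm (vertical), extruded 13.6 mm in z.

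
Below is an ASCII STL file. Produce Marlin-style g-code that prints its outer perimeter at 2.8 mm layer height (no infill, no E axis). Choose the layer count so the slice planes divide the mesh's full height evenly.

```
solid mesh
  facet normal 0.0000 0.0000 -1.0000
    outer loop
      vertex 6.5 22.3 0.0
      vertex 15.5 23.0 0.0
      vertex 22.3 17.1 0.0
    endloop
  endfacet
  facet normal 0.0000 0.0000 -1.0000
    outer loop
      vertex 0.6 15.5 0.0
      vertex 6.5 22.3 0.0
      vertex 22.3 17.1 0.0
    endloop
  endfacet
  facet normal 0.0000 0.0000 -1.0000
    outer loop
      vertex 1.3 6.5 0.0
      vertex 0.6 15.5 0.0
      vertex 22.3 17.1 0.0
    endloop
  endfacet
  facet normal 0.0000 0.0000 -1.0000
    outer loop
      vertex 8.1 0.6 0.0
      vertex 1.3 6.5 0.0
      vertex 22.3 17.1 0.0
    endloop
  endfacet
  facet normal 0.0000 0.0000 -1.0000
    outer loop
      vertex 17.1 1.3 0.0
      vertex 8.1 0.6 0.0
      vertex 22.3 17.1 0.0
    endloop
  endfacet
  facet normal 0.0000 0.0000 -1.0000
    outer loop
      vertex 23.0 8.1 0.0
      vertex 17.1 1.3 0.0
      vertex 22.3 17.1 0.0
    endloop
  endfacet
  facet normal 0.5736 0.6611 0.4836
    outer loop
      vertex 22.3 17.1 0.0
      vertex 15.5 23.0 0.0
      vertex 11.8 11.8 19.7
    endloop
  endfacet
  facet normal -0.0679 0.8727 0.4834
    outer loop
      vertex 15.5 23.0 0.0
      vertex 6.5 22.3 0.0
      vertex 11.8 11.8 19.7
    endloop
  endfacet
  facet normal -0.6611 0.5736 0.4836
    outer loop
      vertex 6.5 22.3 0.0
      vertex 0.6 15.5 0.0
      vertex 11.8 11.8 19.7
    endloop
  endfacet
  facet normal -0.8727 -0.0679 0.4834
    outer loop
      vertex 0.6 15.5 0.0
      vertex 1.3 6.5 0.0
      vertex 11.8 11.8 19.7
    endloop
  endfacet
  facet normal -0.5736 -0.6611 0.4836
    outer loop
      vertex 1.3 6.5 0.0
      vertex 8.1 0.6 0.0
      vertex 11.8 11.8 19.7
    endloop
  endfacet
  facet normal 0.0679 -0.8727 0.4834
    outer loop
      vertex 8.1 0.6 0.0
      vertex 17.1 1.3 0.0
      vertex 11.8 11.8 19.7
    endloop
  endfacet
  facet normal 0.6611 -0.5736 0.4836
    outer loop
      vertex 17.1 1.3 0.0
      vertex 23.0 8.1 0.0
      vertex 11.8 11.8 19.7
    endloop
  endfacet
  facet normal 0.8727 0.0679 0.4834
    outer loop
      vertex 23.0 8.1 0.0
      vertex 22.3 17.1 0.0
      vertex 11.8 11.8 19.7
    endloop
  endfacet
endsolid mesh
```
; perimeter-only toolpath
G21 ; units = mm
G90 ; absolute positioning
G28 ; home
; layer 1
G0 Z2.8
G0 X20.8 Y16.3
G1 X15.0 Y21.4
G1 X7.3 Y20.8
G1 X2.2 Y15.0
G1 X2.8 Y7.3
G1 X8.6 Y2.2
G1 X16.3 Y2.8
G1 X21.4 Y8.6
G1 X20.8 Y16.3
; layer 2
G0 Z5.6
G0 X19.3 Y15.6
G1 X14.4 Y19.8
G1 X8.0 Y19.3
G1 X3.8 Y14.4
G1 X4.3 Y8.0
G1 X9.2 Y3.8
G1 X15.6 Y4.3
G1 X19.8 Y9.2
G1 X19.3 Y15.6
; layer 3
G0 Z8.4
G0 X17.8 Y14.8
G1 X13.9 Y18.2
G1 X8.8 Y17.8
G1 X5.4 Y13.9
G1 X5.8 Y8.8
G1 X9.7 Y5.4
G1 X14.8 Y5.8
G1 X18.2 Y9.7
G1 X17.8 Y14.8
; layer 4
G0 Z11.3
G0 X16.3 Y14.1
G1 X13.4 Y16.6
G1 X9.5 Y16.3
G1 X7.0 Y13.4
G1 X7.3 Y9.5
G1 X10.2 Y7.0
G1 X14.1 Y7.3
G1 X16.6 Y10.2
G1 X16.3 Y14.1
; layer 5
G0 Z14.1
G0 X14.8 Y13.3
G1 X12.9 Y15.0
G1 X10.3 Y14.8
G1 X8.6 Y12.9
G1 X8.8 Y10.3
G1 X10.7 Y8.6
G1 X13.3 Y8.8
G1 X15.0 Y10.7
G1 X14.8 Y13.3
; layer 6
G0 Z16.9
G0 X13.3 Y12.6
G1 X12.3 Y13.4
G1 X11.0 Y13.3
G1 X10.2 Y12.3
G1 X10.3 Y11.0
G1 X11.3 Y10.2
G1 X12.6 Y10.3
G1 X13.4 Y11.3
G1 X13.3 Y12.6
M2 ; end

The solid is a regular 8-sided pyramid, base circumscribed radius ≈ 11.8 mm, apex at z ≈ 19.7 mm. Slicing at Δz = 2.8 mm — 7 equal slices spanning the solid's height, so layer i sits at z = i·h/7 — gives 6 non-empty perimeters. Each is a 8-segment closed polygon; G0 lifts to the layer z and rapids to the start vertex, then G1 traces the edges. The cross-section shrinks linearly with z (the slice at the apex is degenerate and omitted).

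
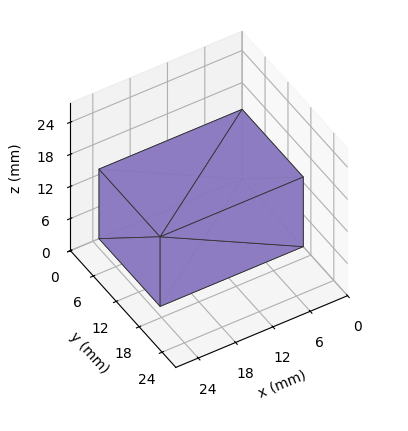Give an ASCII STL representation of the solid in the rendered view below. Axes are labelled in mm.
Reading the render: the shape is a rectangular box, roughly 23 × 16 mm footprint and 13 mm tall (dimensions read to the nearest mm from the axis ticks). For the STL, each face is triangulated and given an outward normal.

solid part
  facet normal 0.0000 0.0000 -1.0000
    outer loop
      vertex 23.00 16.00 0.00
      vertex 23.00 0.00 0.00
      vertex 0.00 0.00 0.00
    endloop
  endfacet
  facet normal 0.0000 0.0000 -1.0000
    outer loop
      vertex 0.00 16.00 0.00
      vertex 23.00 16.00 0.00
      vertex 0.00 0.00 0.00
    endloop
  endfacet
  facet normal 0.0000 0.0000 1.0000
    outer loop
      vertex 0.00 0.00 13.00
      vertex 23.00 0.00 13.00
      vertex 23.00 16.00 13.00
    endloop
  endfacet
  facet normal 0.0000 0.0000 1.0000
    outer loop
      vertex 0.00 0.00 13.00
      vertex 23.00 16.00 13.00
      vertex 0.00 16.00 13.00
    endloop
  endfacet
  facet normal 0.0000 -1.0000 0.0000
    outer loop
      vertex 0.00 0.00 0.00
      vertex 23.00 0.00 0.00
      vertex 23.00 0.00 13.00
    endloop
  endfacet
  facet normal 0.0000 -1.0000 0.0000
    outer loop
      vertex 0.00 0.00 0.00
      vertex 23.00 0.00 13.00
      vertex 0.00 0.00 13.00
    endloop
  endfacet
  facet normal 0.0000 1.0000 0.0000
    outer loop
      vertex 23.00 16.00 13.00
      vertex 23.00 16.00 0.00
      vertex 0.00 16.00 0.00
    endloop
  endfacet
  facet normal 0.0000 1.0000 0.0000
    outer loop
      vertex 0.00 16.00 13.00
      vertex 23.00 16.00 13.00
      vertex 0.00 16.00 0.00
    endloop
  endfacet
  facet normal -1.0000 0.0000 0.0000
    outer loop
      vertex 0.00 16.00 13.00
      vertex 0.00 16.00 0.00
      vertex 0.00 0.00 0.00
    endloop
  endfacet
  facet normal -1.0000 0.0000 0.0000
    outer loop
      vertex 0.00 0.00 13.00
      vertex 0.00 16.00 13.00
      vertex 0.00 0.00 0.00
    endloop
  endfacet
  facet normal 1.0000 0.0000 0.0000
    outer loop
      vertex 23.00 0.00 0.00
      vertex 23.00 16.00 0.00
      vertex 23.00 16.00 13.00
    endloop
  endfacet
  facet normal 1.0000 0.0000 0.0000
    outer loop
      vertex 23.00 0.00 0.00
      vertex 23.00 16.00 13.00
      vertex 23.00 0.00 13.00
    endloop
  endfacet
endsolid part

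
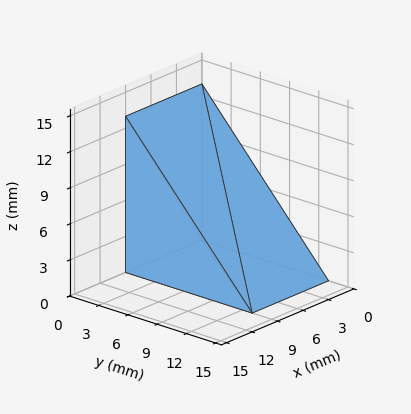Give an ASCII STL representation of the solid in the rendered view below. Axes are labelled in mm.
Reading the render: the shape is a wedge (ramp): 9 × 13 mm base, rising to 13 mm along the y=0 edge and sloping linearly to z=0 at y=13 (dimensions read to the nearest mm from the axis ticks). For the STL, each face is triangulated and given an outward normal.

solid part
  facet normal 0.0000 0.0000 -1.0000
    outer loop
      vertex 9.000 13.000 0.000
      vertex 9.000 0.000 0.000
      vertex 0.000 0.000 0.000
    endloop
  endfacet
  facet normal 0.0000 0.0000 -1.0000
    outer loop
      vertex 0.000 13.000 0.000
      vertex 9.000 13.000 0.000
      vertex 0.000 0.000 0.000
    endloop
  endfacet
  facet normal 0.0000 -1.0000 0.0000
    outer loop
      vertex 0.000 0.000 0.000
      vertex 9.000 0.000 0.000
      vertex 9.000 0.000 13.000
    endloop
  endfacet
  facet normal 0.0000 -1.0000 0.0000
    outer loop
      vertex 0.000 0.000 0.000
      vertex 9.000 0.000 13.000
      vertex 0.000 0.000 13.000
    endloop
  endfacet
  facet normal 0.0000 0.7071 0.7071
    outer loop
      vertex 0.000 0.000 13.000
      vertex 9.000 0.000 13.000
      vertex 9.000 13.000 0.000
    endloop
  endfacet
  facet normal 0.0000 0.7071 0.7071
    outer loop
      vertex 0.000 0.000 13.000
      vertex 9.000 13.000 0.000
      vertex 0.000 13.000 0.000
    endloop
  endfacet
  facet normal -1.0000 0.0000 0.0000
    outer loop
      vertex 0.000 0.000 13.000
      vertex 0.000 13.000 0.000
      vertex 0.000 0.000 0.000
    endloop
  endfacet
  facet normal 1.0000 0.0000 0.0000
    outer loop
      vertex 9.000 0.000 0.000
      vertex 9.000 13.000 0.000
      vertex 9.000 0.000 13.000
    endloop
  endfacet
endsolid part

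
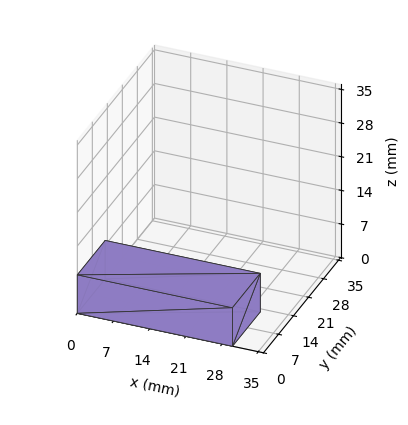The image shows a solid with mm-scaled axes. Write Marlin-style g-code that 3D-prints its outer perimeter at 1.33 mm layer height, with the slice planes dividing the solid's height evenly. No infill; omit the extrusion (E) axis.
Reading the render: the shape is a rectangular box, roughly 30 × 13 mm footprint and 8 mm tall (dimensions read to the nearest mm from the axis ticks). For the g-code, the solid's height is divided into equal slices at the stated Δz and each level perimeter traced with G1 moves after a G0 lift.

; perimeter-only toolpath
G21 ; units = mm
G90 ; absolute positioning
G28 ; home
; layer 1
G0 Z1.33
G0 X0.00 Y0.00
G1 X30.00 Y0.00
G1 X30.00 Y13.00
G1 X0.00 Y13.00
G1 X0.00 Y0.00
; layer 2
G0 Z2.67
G0 X0.00 Y0.00
G1 X30.00 Y0.00
G1 X30.00 Y13.00
G1 X0.00 Y13.00
G1 X0.00 Y0.00
; layer 3
G0 Z4.00
G0 X0.00 Y0.00
G1 X30.00 Y0.00
G1 X30.00 Y13.00
G1 X0.00 Y13.00
G1 X0.00 Y0.00
; layer 4
G0 Z5.33
G0 X0.00 Y0.00
G1 X30.00 Y0.00
G1 X30.00 Y13.00
G1 X0.00 Y13.00
G1 X0.00 Y0.00
; layer 5
G0 Z6.67
G0 X0.00 Y0.00
G1 X30.00 Y0.00
G1 X30.00 Y13.00
G1 X0.00 Y13.00
G1 X0.00 Y0.00
; layer 6
G0 Z8.00
G0 X0.00 Y0.00
G1 X30.00 Y0.00
G1 X30.00 Y13.00
G1 X0.00 Y13.00
G1 X0.00 Y0.00
M2 ; end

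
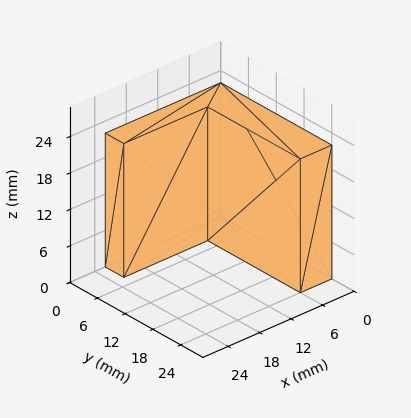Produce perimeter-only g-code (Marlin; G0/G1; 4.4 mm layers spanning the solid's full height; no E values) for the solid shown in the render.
Reading the render: the shape is an L-shaped prism: outer 22 × 24 mm, arm thicknesses ≈ 4 mm (horizontal) and 6 mm (vertical), extruded 22 mm in z (dimensions read to the nearest mm from the axis ticks). For the g-code, the solid's height is divided into equal slices at the stated Δz and each level perimeter traced with G1 moves after a G0 lift.

; perimeter-only toolpath
G21 ; units = mm
G90 ; absolute positioning
G28 ; home
; layer 1
G0 Z4.4
G0 X0.0 Y0.0
G1 X22.0 Y0.0
G1 X22.0 Y4.0
G1 X6.0 Y4.0
G1 X6.0 Y24.0
G1 X0.0 Y24.0
G1 X0.0 Y0.0
; layer 2
G0 Z8.8
G0 X0.0 Y0.0
G1 X22.0 Y0.0
G1 X22.0 Y4.0
G1 X6.0 Y4.0
G1 X6.0 Y24.0
G1 X0.0 Y24.0
G1 X0.0 Y0.0
; layer 3
G0 Z13.2
G0 X0.0 Y0.0
G1 X22.0 Y0.0
G1 X22.0 Y4.0
G1 X6.0 Y4.0
G1 X6.0 Y24.0
G1 X0.0 Y24.0
G1 X0.0 Y0.0
; layer 4
G0 Z17.6
G0 X0.0 Y0.0
G1 X22.0 Y0.0
G1 X22.0 Y4.0
G1 X6.0 Y4.0
G1 X6.0 Y24.0
G1 X0.0 Y24.0
G1 X0.0 Y0.0
; layer 5
G0 Z22.0
G0 X0.0 Y0.0
G1 X22.0 Y0.0
G1 X22.0 Y4.0
G1 X6.0 Y4.0
G1 X6.0 Y24.0
G1 X0.0 Y24.0
G1 X0.0 Y0.0
M2 ; end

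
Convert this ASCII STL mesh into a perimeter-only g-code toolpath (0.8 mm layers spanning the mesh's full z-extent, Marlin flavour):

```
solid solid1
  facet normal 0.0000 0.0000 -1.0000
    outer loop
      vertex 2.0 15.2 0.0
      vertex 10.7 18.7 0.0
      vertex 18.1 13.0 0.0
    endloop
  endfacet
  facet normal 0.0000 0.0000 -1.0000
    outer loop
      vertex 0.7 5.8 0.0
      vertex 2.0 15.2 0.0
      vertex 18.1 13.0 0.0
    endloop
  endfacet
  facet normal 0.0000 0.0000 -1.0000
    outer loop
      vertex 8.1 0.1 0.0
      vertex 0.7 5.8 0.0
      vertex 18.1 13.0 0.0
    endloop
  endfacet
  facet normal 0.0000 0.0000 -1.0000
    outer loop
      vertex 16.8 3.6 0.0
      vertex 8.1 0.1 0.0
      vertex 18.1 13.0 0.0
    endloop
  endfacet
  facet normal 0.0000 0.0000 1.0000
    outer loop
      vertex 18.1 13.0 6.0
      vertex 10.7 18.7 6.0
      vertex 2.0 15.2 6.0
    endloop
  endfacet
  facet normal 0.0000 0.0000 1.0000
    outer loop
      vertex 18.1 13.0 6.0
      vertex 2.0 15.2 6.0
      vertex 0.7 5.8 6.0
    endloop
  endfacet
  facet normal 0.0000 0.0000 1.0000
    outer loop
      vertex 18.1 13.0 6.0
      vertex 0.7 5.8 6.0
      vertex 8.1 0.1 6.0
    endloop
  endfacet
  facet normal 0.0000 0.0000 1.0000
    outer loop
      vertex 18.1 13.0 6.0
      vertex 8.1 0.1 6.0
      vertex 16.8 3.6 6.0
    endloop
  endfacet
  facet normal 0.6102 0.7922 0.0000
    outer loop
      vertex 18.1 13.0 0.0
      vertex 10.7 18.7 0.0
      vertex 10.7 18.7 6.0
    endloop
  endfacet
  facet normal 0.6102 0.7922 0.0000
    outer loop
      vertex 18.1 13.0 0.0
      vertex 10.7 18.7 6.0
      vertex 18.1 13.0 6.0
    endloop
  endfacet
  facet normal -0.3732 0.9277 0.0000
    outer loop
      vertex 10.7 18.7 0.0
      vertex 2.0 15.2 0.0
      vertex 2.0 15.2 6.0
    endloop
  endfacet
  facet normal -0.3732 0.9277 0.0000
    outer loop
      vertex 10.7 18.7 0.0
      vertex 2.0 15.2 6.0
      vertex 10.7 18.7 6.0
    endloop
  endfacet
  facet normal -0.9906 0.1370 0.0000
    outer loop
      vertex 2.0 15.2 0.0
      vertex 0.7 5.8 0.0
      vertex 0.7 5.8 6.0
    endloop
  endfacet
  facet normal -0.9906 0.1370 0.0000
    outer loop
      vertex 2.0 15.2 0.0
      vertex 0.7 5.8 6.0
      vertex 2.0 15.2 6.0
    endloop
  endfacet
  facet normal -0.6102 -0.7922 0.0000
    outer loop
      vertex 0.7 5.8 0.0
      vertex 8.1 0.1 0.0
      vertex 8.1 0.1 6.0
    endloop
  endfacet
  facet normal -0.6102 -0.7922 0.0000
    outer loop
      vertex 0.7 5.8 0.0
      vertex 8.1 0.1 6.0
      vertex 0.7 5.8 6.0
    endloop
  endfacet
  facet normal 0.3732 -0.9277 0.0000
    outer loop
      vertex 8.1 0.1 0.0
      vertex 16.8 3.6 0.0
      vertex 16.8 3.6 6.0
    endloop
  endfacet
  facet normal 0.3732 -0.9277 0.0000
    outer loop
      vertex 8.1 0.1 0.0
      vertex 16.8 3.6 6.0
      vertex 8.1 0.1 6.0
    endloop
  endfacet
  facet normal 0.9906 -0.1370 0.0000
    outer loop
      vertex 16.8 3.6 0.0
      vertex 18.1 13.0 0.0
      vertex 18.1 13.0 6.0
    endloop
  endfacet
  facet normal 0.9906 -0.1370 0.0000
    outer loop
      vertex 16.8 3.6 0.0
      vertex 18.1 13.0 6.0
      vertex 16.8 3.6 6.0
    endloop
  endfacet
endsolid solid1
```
; perimeter-only toolpath
G21 ; units = mm
G90 ; absolute positioning
G28 ; home
; layer 1
G0 Z0.8
G0 X18.1 Y13.0
G1 X10.7 Y18.7
G1 X2.0 Y15.2
G1 X0.7 Y5.8
G1 X8.1 Y0.1
G1 X16.8 Y3.6
G1 X18.1 Y13.0
; layer 2
G0 Z1.5
G0 X18.1 Y13.0
G1 X10.7 Y18.7
G1 X2.0 Y15.2
G1 X0.7 Y5.8
G1 X8.1 Y0.1
G1 X16.8 Y3.6
G1 X18.1 Y13.0
; layer 3
G0 Z2.2
G0 X18.1 Y13.0
G1 X10.7 Y18.7
G1 X2.0 Y15.2
G1 X0.7 Y5.8
G1 X8.1 Y0.1
G1 X16.8 Y3.6
G1 X18.1 Y13.0
; layer 4
G0 Z3.0
G0 X18.1 Y13.0
G1 X10.7 Y18.7
G1 X2.0 Y15.2
G1 X0.7 Y5.8
G1 X8.1 Y0.1
G1 X16.8 Y3.6
G1 X18.1 Y13.0
; layer 5
G0 Z3.8
G0 X18.1 Y13.0
G1 X10.7 Y18.7
G1 X2.0 Y15.2
G1 X0.7 Y5.8
G1 X8.1 Y0.1
G1 X16.8 Y3.6
G1 X18.1 Y13.0
; layer 6
G0 Z4.5
G0 X18.1 Y13.0
G1 X10.7 Y18.7
G1 X2.0 Y15.2
G1 X0.7 Y5.8
G1 X8.1 Y0.1
G1 X16.8 Y3.6
G1 X18.1 Y13.0
; layer 7
G0 Z5.2
G0 X18.1 Y13.0
G1 X10.7 Y18.7
G1 X2.0 Y15.2
G1 X0.7 Y5.8
G1 X8.1 Y0.1
G1 X16.8 Y3.6
G1 X18.1 Y13.0
; layer 8
G0 Z6.0
G0 X18.1 Y13.0
G1 X10.7 Y18.7
G1 X2.0 Y15.2
G1 X0.7 Y5.8
G1 X8.1 Y0.1
G1 X16.8 Y3.6
G1 X18.1 Y13.0
M2 ; end

The solid is a regular 6-sided prism (a cylinder approximated with 6 flat sides), circumscribed radius ≈ 9.4 mm, height ≈ 6 mm. Slicing at Δz = 0.8 mm — 8 equal slices spanning the solid's height, so layer i sits at z = i·h/8 — gives 8 non-empty perimeters. Each is a 6-segment closed polygon; G0 lifts to the layer z and rapids to the start vertex, then G1 traces the edges.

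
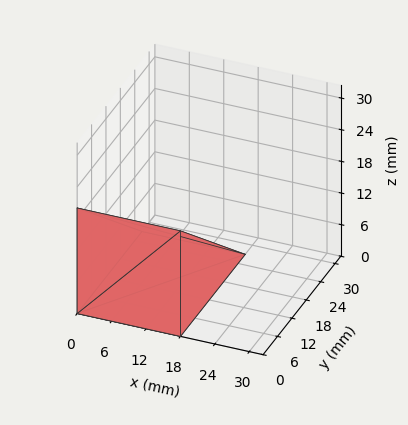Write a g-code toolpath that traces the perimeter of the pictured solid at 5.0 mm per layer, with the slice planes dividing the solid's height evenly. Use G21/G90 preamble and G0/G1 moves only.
Reading the render: the shape is a wedge (ramp): 18 × 27 mm base, rising to 20 mm along the y=0 edge and sloping linearly to z=0 at y=27 (dimensions read to the nearest mm from the axis ticks). For the g-code, the solid's height is divided into equal slices at the stated Δz and each level perimeter traced with G1 moves after a G0 lift.

; perimeter-only toolpath
G21 ; units = mm
G90 ; absolute positioning
G28 ; home
; layer 1
G0 Z5.0
G0 X0.0 Y0.0
G1 X18.0 Y0.0
G1 X18.0 Y20.2
G1 X0.0 Y20.2
G1 X0.0 Y0.0
; layer 2
G0 Z10.0
G0 X0.0 Y0.0
G1 X18.0 Y0.0
G1 X18.0 Y13.5
G1 X0.0 Y13.5
G1 X0.0 Y0.0
; layer 3
G0 Z15.0
G0 X0.0 Y0.0
G1 X18.0 Y0.0
G1 X18.0 Y6.8
G1 X0.0 Y6.8
G1 X0.0 Y0.0
M2 ; end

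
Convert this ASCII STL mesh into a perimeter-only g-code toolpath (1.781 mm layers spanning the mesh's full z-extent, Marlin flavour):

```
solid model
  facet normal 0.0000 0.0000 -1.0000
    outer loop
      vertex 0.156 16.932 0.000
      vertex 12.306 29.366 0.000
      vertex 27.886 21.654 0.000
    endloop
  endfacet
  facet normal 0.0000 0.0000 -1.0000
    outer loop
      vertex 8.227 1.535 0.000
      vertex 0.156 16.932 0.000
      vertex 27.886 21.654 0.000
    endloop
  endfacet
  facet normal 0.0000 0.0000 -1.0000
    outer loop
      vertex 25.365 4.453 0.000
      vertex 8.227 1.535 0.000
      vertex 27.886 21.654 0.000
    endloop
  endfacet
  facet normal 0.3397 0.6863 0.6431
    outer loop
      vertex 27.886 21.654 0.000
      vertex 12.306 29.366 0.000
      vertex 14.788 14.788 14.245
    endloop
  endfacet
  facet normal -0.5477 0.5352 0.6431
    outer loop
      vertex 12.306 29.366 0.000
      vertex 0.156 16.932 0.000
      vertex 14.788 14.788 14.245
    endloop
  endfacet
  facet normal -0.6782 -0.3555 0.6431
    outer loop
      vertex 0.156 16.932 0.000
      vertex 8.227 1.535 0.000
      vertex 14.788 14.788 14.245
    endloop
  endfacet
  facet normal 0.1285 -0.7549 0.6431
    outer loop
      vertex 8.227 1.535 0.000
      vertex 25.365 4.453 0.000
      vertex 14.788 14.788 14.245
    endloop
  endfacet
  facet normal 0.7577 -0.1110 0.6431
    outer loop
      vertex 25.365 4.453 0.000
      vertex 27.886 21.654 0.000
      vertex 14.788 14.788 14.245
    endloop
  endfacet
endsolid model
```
; perimeter-only toolpath
G21 ; units = mm
G90 ; absolute positioning
G28 ; home
; layer 1
G0 Z1.781
G0 X26.249 Y20.796
G1 X12.616 Y27.544
G1 X1.985 Y16.664
G1 X9.047 Y3.192
G1 X24.043 Y5.745
G1 X26.249 Y20.796
; layer 2
G0 Z3.561
G0 X24.611 Y19.938
G1 X12.927 Y25.721
G1 X3.814 Y16.396
G1 X9.867 Y4.848
G1 X22.721 Y7.037
G1 X24.611 Y19.938
; layer 3
G0 Z5.342
G0 X22.974 Y19.079
G1 X13.237 Y23.899
G1 X5.643 Y16.128
G1 X10.687 Y6.505
G1 X21.399 Y8.329
G1 X22.974 Y19.079
; layer 4
G0 Z7.122
G0 X21.337 Y18.221
G1 X13.547 Y22.077
G1 X7.472 Y15.860
G1 X11.508 Y8.162
G1 X20.076 Y9.620
G1 X21.337 Y18.221
; layer 5
G0 Z8.903
G0 X19.700 Y17.363
G1 X13.857 Y20.255
G1 X9.301 Y15.592
G1 X12.328 Y9.818
G1 X18.754 Y10.912
G1 X19.700 Y17.363
; layer 6
G0 Z10.684
G0 X18.062 Y16.505
G1 X14.168 Y18.433
G1 X11.130 Y15.324
G1 X13.148 Y11.475
G1 X17.432 Y12.204
G1 X18.062 Y16.505
; layer 7
G0 Z12.464
G0 X16.425 Y15.646
G1 X14.478 Y16.610
G1 X12.959 Y15.056
G1 X13.968 Y13.131
G1 X16.110 Y13.496
G1 X16.425 Y15.646
M2 ; end

The solid is a regular 5-sided pyramid, base circumscribed radius ≈ 14.8 mm, apex at z ≈ 14.2 mm. Slicing at Δz = 1.781 mm — 8 equal slices spanning the solid's height, so layer i sits at z = i·h/8 — gives 7 non-empty perimeters. Each is a 5-segment closed polygon; G0 lifts to the layer z and rapids to the start vertex, then G1 traces the edges. The cross-section shrinks linearly with z (the slice at the apex is degenerate and omitted).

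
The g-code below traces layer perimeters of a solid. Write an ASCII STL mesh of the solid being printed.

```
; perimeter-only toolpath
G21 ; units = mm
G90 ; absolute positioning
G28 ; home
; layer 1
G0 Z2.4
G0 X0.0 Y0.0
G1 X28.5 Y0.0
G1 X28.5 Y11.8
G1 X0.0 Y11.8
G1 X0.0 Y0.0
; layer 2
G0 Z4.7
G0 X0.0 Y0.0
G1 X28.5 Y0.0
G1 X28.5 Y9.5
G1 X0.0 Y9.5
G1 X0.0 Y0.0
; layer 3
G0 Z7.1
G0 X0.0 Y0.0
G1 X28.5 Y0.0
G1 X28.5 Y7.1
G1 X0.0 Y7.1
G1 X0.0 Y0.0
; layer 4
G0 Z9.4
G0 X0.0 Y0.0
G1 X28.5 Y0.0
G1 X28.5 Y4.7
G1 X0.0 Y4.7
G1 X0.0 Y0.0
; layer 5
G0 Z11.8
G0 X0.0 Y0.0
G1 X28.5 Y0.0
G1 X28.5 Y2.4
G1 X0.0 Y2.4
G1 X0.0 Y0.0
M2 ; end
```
solid part
  facet normal 0.0000 0.0000 -1.0000
    outer loop
      vertex 28.5 14.2 0.0
      vertex 28.5 0.0 0.0
      vertex 0.0 0.0 0.0
    endloop
  endfacet
  facet normal 0.0000 0.0000 -1.0000
    outer loop
      vertex 0.0 14.2 0.0
      vertex 28.5 14.2 0.0
      vertex 0.0 0.0 0.0
    endloop
  endfacet
  facet normal 0.0000 -1.0000 0.0000
    outer loop
      vertex 0.0 0.0 0.0
      vertex 28.5 0.0 0.0
      vertex 28.5 0.0 14.1
    endloop
  endfacet
  facet normal 0.0000 -1.0000 0.0000
    outer loop
      vertex 0.0 0.0 0.0
      vertex 28.5 0.0 14.1
      vertex 0.0 0.0 14.1
    endloop
  endfacet
  facet normal 0.0000 0.7046 0.7096
    outer loop
      vertex 0.0 0.0 14.1
      vertex 28.5 0.0 14.1
      vertex 28.5 14.2 0.0
    endloop
  endfacet
  facet normal 0.0000 0.7046 0.7096
    outer loop
      vertex 0.0 0.0 14.1
      vertex 28.5 14.2 0.0
      vertex 0.0 14.2 0.0
    endloop
  endfacet
  facet normal -1.0000 0.0000 0.0000
    outer loop
      vertex 0.0 0.0 14.1
      vertex 0.0 14.2 0.0
      vertex 0.0 0.0 0.0
    endloop
  endfacet
  facet normal 1.0000 0.0000 0.0000
    outer loop
      vertex 28.5 0.0 0.0
      vertex 28.5 14.2 0.0
      vertex 28.5 0.0 14.1
    endloop
  endfacet
endsolid part

The G0 Z moves step by Δz≈2.4 mm. The G1 loops shrink linearly with z, so the solid tapers from its base footprint up to z≈14.1. Closing with a flat bottom cap and the tapered top and triangulating gives 8 facets — a wedge (ramp): 28.5 × 14.2 mm base, rising to 14.1 mm along the y=0 edge and sloping linearly to z=0 at y=14.2.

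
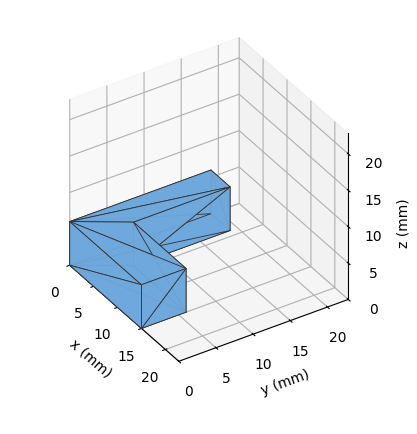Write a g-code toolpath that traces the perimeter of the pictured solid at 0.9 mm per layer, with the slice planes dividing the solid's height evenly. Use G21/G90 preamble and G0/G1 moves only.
Reading the render: the shape is an L-shaped prism: outer 15 × 19 mm, arm thicknesses ≈ 6 mm (horizontal) and 4 mm (vertical), extruded 6 mm in z (dimensions read to the nearest mm from the axis ticks). For the g-code, the solid's height is divided into equal slices at the stated Δz and each level perimeter traced with G1 moves after a G0 lift.

; perimeter-only toolpath
G21 ; units = mm
G90 ; absolute positioning
G28 ; home
; layer 1
G0 Z0.9
G0 X0.0 Y0.0
G1 X15.0 Y0.0
G1 X15.0 Y6.0
G1 X4.0 Y6.0
G1 X4.0 Y19.0
G1 X0.0 Y19.0
G1 X0.0 Y0.0
; layer 2
G0 Z1.7
G0 X0.0 Y0.0
G1 X15.0 Y0.0
G1 X15.0 Y6.0
G1 X4.0 Y6.0
G1 X4.0 Y19.0
G1 X0.0 Y19.0
G1 X0.0 Y0.0
; layer 3
G0 Z2.6
G0 X0.0 Y0.0
G1 X15.0 Y0.0
G1 X15.0 Y6.0
G1 X4.0 Y6.0
G1 X4.0 Y19.0
G1 X0.0 Y19.0
G1 X0.0 Y0.0
; layer 4
G0 Z3.4
G0 X0.0 Y0.0
G1 X15.0 Y0.0
G1 X15.0 Y6.0
G1 X4.0 Y6.0
G1 X4.0 Y19.0
G1 X0.0 Y19.0
G1 X0.0 Y0.0
; layer 5
G0 Z4.3
G0 X0.0 Y0.0
G1 X15.0 Y0.0
G1 X15.0 Y6.0
G1 X4.0 Y6.0
G1 X4.0 Y19.0
G1 X0.0 Y19.0
G1 X0.0 Y0.0
; layer 6
G0 Z5.1
G0 X0.0 Y0.0
G1 X15.0 Y0.0
G1 X15.0 Y6.0
G1 X4.0 Y6.0
G1 X4.0 Y19.0
G1 X0.0 Y19.0
G1 X0.0 Y0.0
; layer 7
G0 Z6.0
G0 X0.0 Y0.0
G1 X15.0 Y0.0
G1 X15.0 Y6.0
G1 X4.0 Y6.0
G1 X4.0 Y19.0
G1 X0.0 Y19.0
G1 X0.0 Y0.0
M2 ; end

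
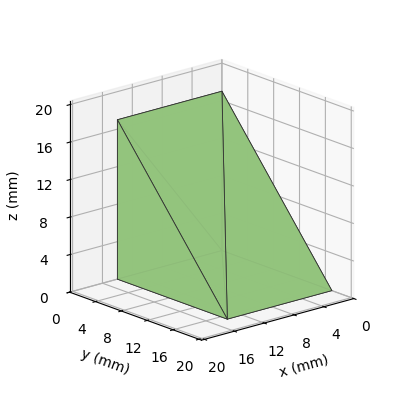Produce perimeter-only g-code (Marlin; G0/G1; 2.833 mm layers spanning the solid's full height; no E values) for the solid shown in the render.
Reading the render: the shape is a wedge (ramp): 14 × 17 mm base, rising to 17 mm along the y=0 edge and sloping linearly to z=0 at y=17 (dimensions read to the nearest mm from the axis ticks). For the g-code, the solid's height is divided into equal slices at the stated Δz and each level perimeter traced with G1 moves after a G0 lift.

; perimeter-only toolpath
G21 ; units = mm
G90 ; absolute positioning
G28 ; home
; layer 1
G0 Z2.833
G0 X0.000 Y0.000
G1 X14.000 Y0.000
G1 X14.000 Y14.167
G1 X0.000 Y14.167
G1 X0.000 Y0.000
; layer 2
G0 Z5.667
G0 X0.000 Y0.000
G1 X14.000 Y0.000
G1 X14.000 Y11.333
G1 X0.000 Y11.333
G1 X0.000 Y0.000
; layer 3
G0 Z8.500
G0 X0.000 Y0.000
G1 X14.000 Y0.000
G1 X14.000 Y8.500
G1 X0.000 Y8.500
G1 X0.000 Y0.000
; layer 4
G0 Z11.333
G0 X0.000 Y0.000
G1 X14.000 Y0.000
G1 X14.000 Y5.667
G1 X0.000 Y5.667
G1 X0.000 Y0.000
; layer 5
G0 Z14.167
G0 X0.000 Y0.000
G1 X14.000 Y0.000
G1 X14.000 Y2.833
G1 X0.000 Y2.833
G1 X0.000 Y0.000
M2 ; end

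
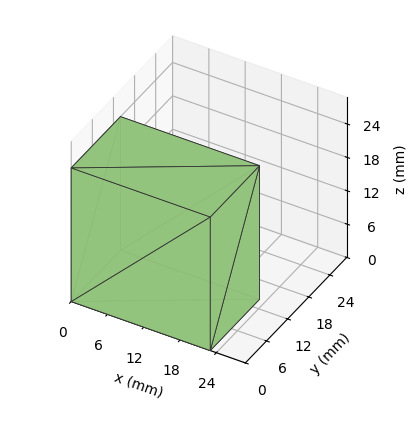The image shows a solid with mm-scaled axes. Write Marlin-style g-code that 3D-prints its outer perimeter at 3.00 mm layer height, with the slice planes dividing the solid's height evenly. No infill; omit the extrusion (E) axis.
Reading the render: the shape is a rectangular box, roughly 23 × 14 mm footprint and 24 mm tall (dimensions read to the nearest mm from the axis ticks). For the g-code, the solid's height is divided into equal slices at the stated Δz and each level perimeter traced with G1 moves after a G0 lift.

; perimeter-only toolpath
G21 ; units = mm
G90 ; absolute positioning
G28 ; home
; layer 1
G0 Z3.00
G0 X0.00 Y0.00
G1 X23.00 Y0.00
G1 X23.00 Y14.00
G1 X0.00 Y14.00
G1 X0.00 Y0.00
; layer 2
G0 Z6.00
G0 X0.00 Y0.00
G1 X23.00 Y0.00
G1 X23.00 Y14.00
G1 X0.00 Y14.00
G1 X0.00 Y0.00
; layer 3
G0 Z9.00
G0 X0.00 Y0.00
G1 X23.00 Y0.00
G1 X23.00 Y14.00
G1 X0.00 Y14.00
G1 X0.00 Y0.00
; layer 4
G0 Z12.00
G0 X0.00 Y0.00
G1 X23.00 Y0.00
G1 X23.00 Y14.00
G1 X0.00 Y14.00
G1 X0.00 Y0.00
; layer 5
G0 Z15.00
G0 X0.00 Y0.00
G1 X23.00 Y0.00
G1 X23.00 Y14.00
G1 X0.00 Y14.00
G1 X0.00 Y0.00
; layer 6
G0 Z18.00
G0 X0.00 Y0.00
G1 X23.00 Y0.00
G1 X23.00 Y14.00
G1 X0.00 Y14.00
G1 X0.00 Y0.00
; layer 7
G0 Z21.00
G0 X0.00 Y0.00
G1 X23.00 Y0.00
G1 X23.00 Y14.00
G1 X0.00 Y14.00
G1 X0.00 Y0.00
; layer 8
G0 Z24.00
G0 X0.00 Y0.00
G1 X23.00 Y0.00
G1 X23.00 Y14.00
G1 X0.00 Y14.00
G1 X0.00 Y0.00
M2 ; end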